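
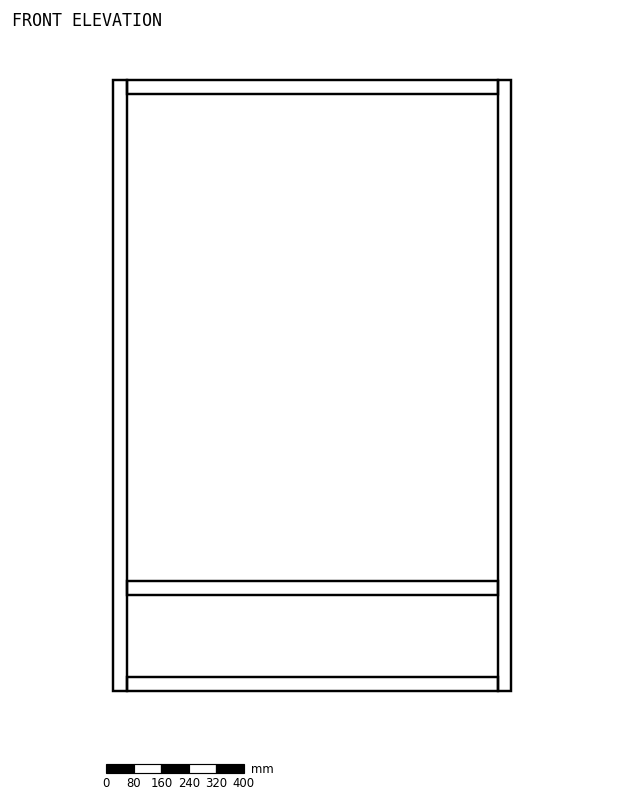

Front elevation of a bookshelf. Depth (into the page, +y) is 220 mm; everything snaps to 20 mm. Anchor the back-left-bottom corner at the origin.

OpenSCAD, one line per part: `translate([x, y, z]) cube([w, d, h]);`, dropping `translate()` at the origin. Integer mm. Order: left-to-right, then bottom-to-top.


cube([40, 220, 1780]);
translate([40, 0, 0]) cube([1080, 220, 40]);
translate([40, 0, 280]) cube([1080, 220, 40]);
translate([40, 0, 1740]) cube([1080, 220, 40]);
translate([1120, 0, 0]) cube([40, 220, 1780]);


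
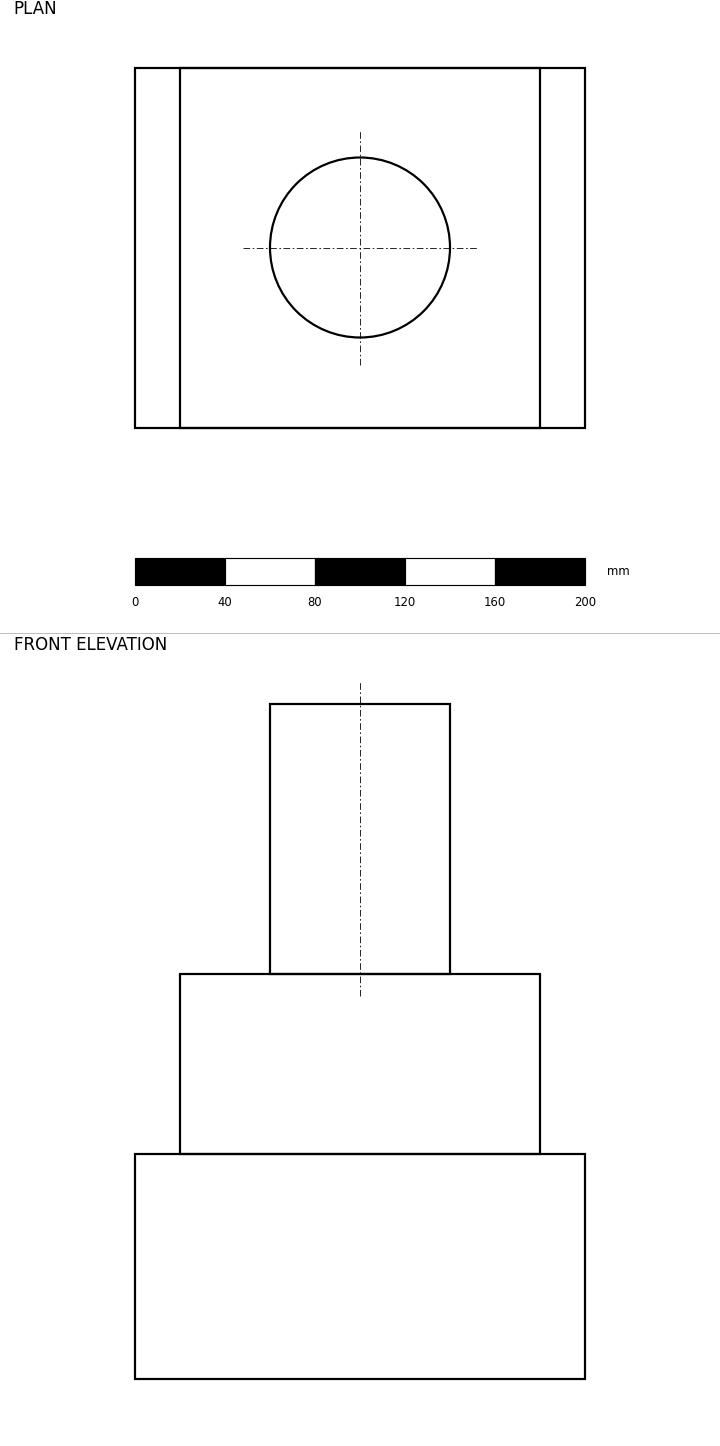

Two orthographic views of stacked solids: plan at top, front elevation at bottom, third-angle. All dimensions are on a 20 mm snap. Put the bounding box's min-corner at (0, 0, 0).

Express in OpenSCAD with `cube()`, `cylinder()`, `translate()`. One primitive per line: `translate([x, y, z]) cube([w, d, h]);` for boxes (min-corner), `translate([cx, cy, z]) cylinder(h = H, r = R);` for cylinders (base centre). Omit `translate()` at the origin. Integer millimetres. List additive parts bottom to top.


cube([200, 160, 100]);
translate([20, 0, 100]) cube([160, 160, 80]);
translate([100, 80, 180]) cylinder(h = 120, r = 40);


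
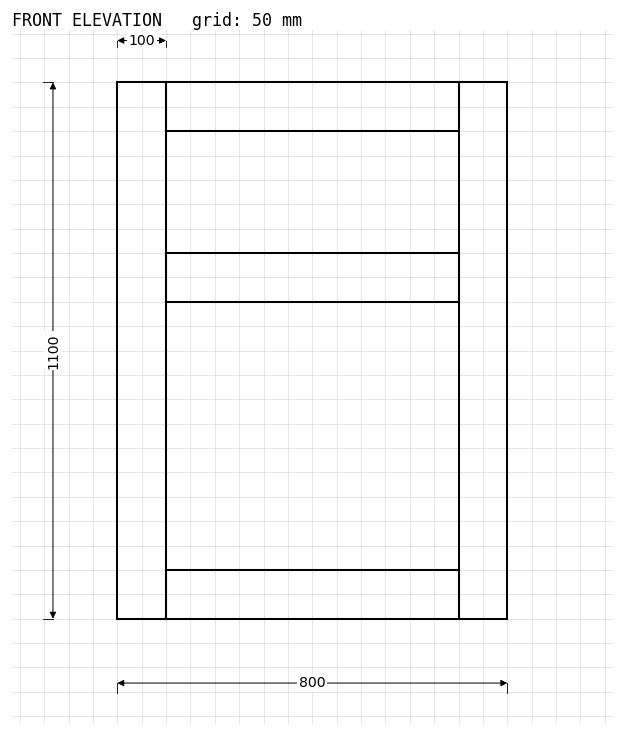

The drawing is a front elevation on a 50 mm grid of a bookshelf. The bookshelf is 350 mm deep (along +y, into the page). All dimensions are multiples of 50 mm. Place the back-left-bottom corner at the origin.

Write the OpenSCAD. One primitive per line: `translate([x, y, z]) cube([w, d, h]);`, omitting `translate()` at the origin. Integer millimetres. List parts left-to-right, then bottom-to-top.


cube([100, 350, 1100]);
translate([100, 0, 0]) cube([600, 350, 100]);
translate([100, 0, 650]) cube([600, 350, 100]);
translate([100, 0, 1000]) cube([600, 350, 100]);
translate([700, 0, 0]) cube([100, 350, 1100]);


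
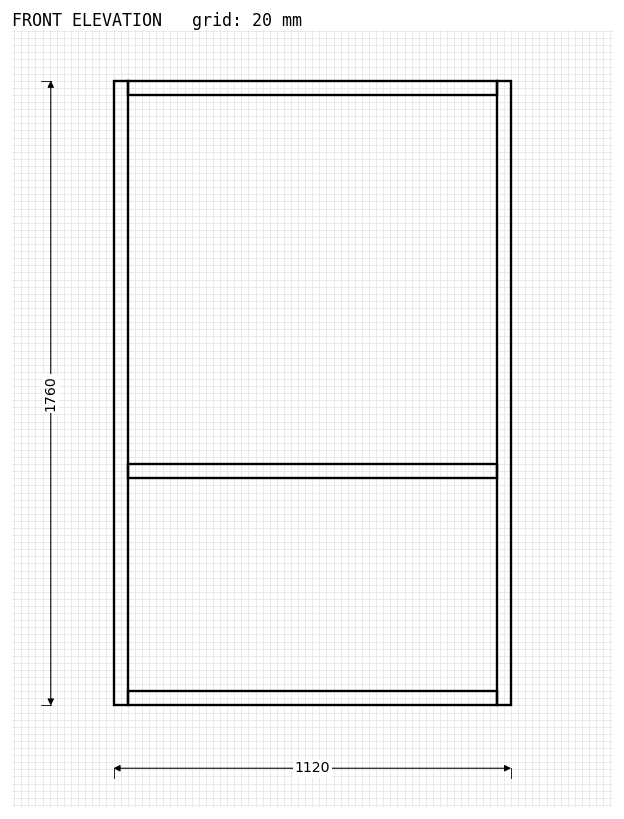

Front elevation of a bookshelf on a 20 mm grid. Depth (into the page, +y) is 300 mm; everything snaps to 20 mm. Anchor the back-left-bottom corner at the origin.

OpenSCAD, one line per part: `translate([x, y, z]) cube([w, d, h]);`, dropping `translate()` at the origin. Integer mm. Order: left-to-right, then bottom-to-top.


cube([40, 300, 1760]);
translate([40, 0, 0]) cube([1040, 300, 40]);
translate([40, 0, 640]) cube([1040, 300, 40]);
translate([40, 0, 1720]) cube([1040, 300, 40]);
translate([1080, 0, 0]) cube([40, 300, 1760]);


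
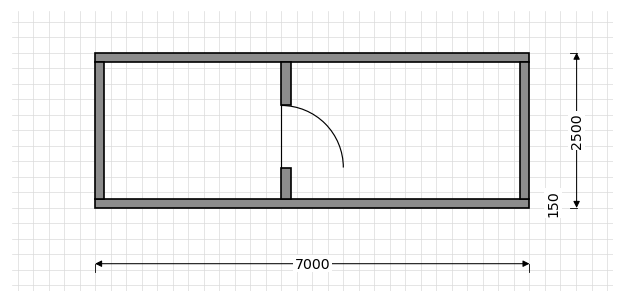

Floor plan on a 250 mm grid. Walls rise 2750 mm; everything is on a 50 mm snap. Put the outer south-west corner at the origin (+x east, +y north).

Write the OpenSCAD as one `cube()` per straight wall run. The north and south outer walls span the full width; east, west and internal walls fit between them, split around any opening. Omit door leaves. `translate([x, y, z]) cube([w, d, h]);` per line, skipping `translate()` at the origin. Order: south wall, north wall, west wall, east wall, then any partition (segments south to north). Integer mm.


cube([7000, 150, 2750]);
translate([0, 2350, 0]) cube([7000, 150, 2750]);
translate([0, 150, 0]) cube([150, 2200, 2750]);
translate([6850, 150, 0]) cube([150, 2200, 2750]);
translate([3000, 150, 0]) cube([150, 500, 2750]);
translate([3000, 1650, 0]) cube([150, 700, 2750]);


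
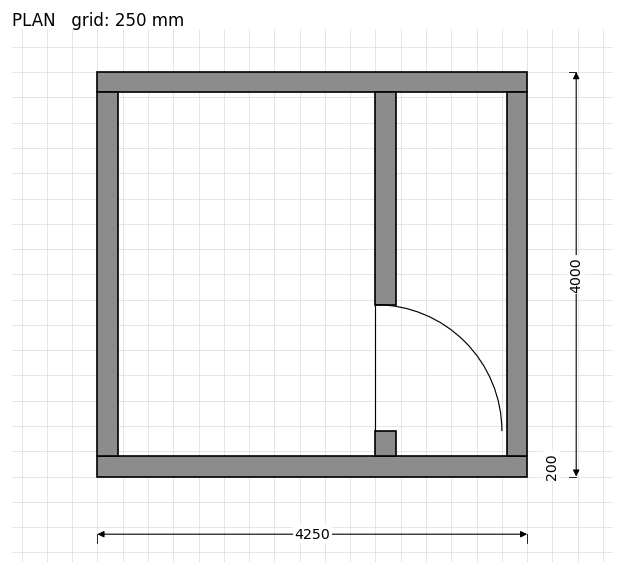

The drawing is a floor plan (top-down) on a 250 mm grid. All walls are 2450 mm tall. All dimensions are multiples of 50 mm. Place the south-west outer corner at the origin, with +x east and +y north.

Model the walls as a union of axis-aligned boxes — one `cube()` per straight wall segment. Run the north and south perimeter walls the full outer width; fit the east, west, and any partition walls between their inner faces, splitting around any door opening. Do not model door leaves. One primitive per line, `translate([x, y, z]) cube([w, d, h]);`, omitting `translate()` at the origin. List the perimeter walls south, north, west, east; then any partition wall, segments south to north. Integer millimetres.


cube([4250, 200, 2450]);
translate([0, 3800, 0]) cube([4250, 200, 2450]);
translate([0, 200, 0]) cube([200, 3600, 2450]);
translate([4050, 200, 0]) cube([200, 3600, 2450]);
translate([2750, 200, 0]) cube([200, 250, 2450]);
translate([2750, 1700, 0]) cube([200, 2100, 2450]);


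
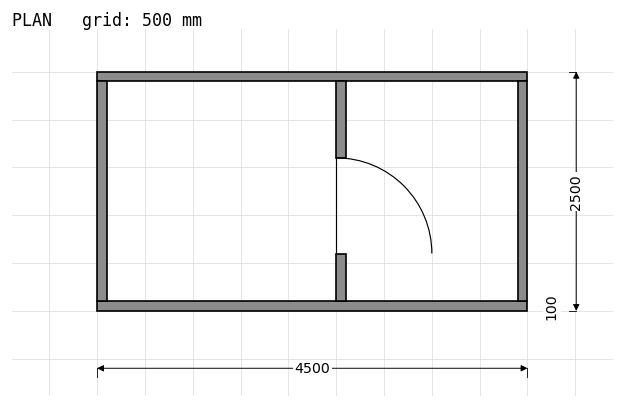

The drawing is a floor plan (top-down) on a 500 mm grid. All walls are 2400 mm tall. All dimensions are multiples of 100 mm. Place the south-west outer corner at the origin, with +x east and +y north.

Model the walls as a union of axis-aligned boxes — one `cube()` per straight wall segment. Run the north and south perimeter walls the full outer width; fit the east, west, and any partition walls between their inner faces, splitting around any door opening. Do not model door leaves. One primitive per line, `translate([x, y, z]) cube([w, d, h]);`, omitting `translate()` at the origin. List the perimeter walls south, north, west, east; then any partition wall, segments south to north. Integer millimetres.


cube([4500, 100, 2400]);
translate([0, 2400, 0]) cube([4500, 100, 2400]);
translate([0, 100, 0]) cube([100, 2300, 2400]);
translate([4400, 100, 0]) cube([100, 2300, 2400]);
translate([2500, 100, 0]) cube([100, 500, 2400]);
translate([2500, 1600, 0]) cube([100, 800, 2400]);


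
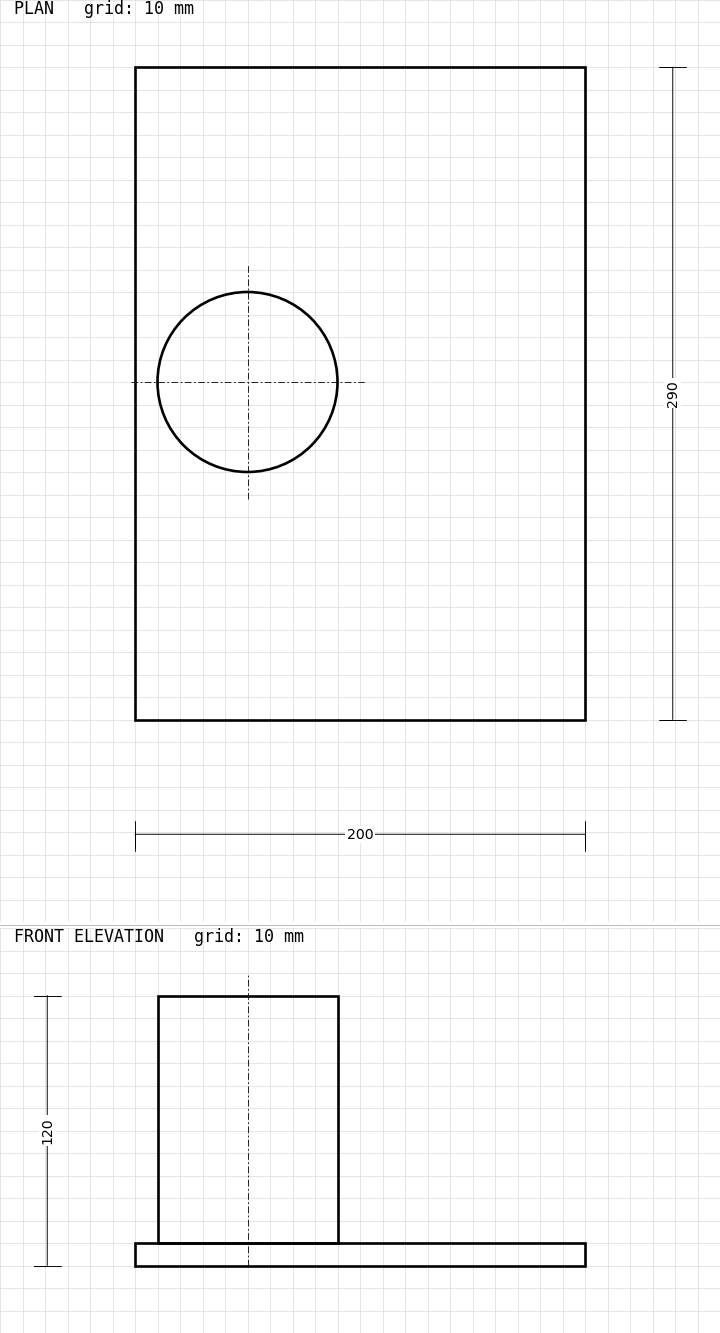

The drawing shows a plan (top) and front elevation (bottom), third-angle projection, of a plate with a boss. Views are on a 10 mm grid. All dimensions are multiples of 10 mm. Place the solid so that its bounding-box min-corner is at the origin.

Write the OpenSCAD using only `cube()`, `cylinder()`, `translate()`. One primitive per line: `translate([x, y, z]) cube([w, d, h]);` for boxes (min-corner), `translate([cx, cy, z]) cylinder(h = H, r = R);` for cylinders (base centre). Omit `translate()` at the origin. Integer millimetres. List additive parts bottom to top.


cube([200, 290, 10]);
translate([50, 150, 10]) cylinder(h = 110, r = 40);


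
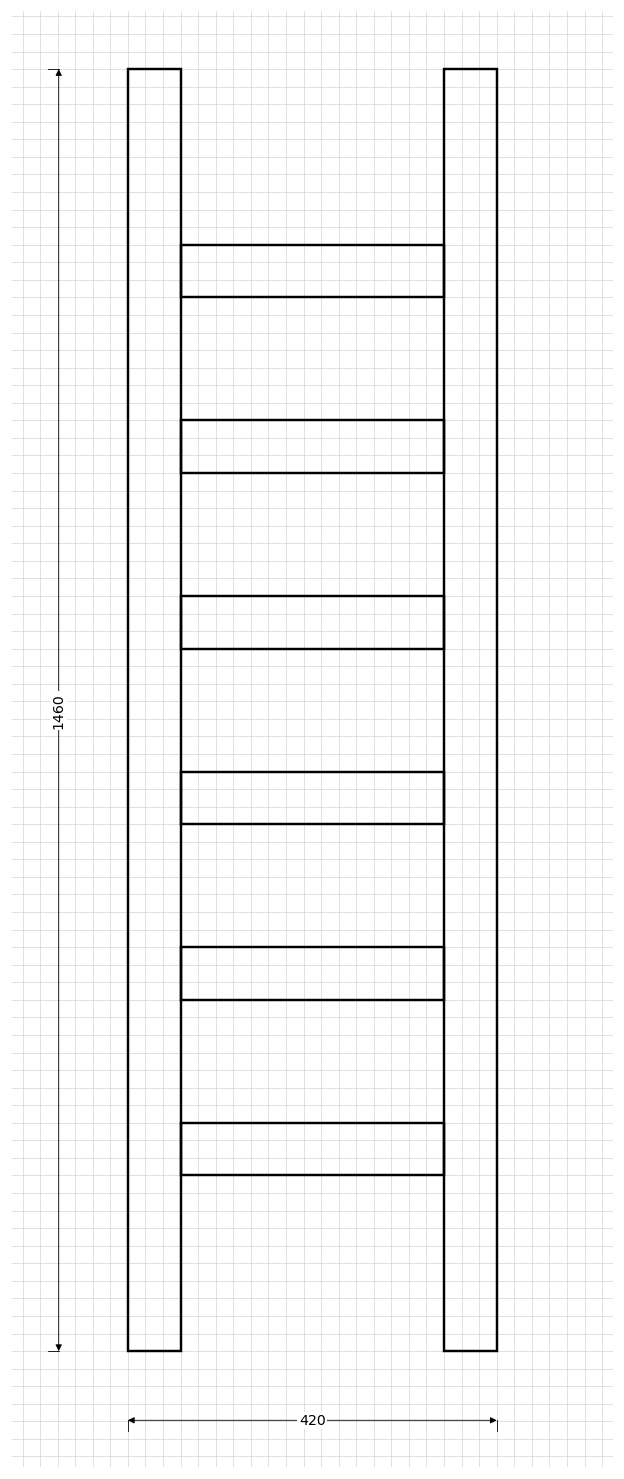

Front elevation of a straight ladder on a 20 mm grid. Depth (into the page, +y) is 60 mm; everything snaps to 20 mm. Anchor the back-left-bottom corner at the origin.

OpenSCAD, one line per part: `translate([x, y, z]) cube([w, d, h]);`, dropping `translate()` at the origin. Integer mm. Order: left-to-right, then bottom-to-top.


cube([60, 60, 1460]);
translate([60, 0, 200]) cube([300, 60, 60]);
translate([60, 0, 400]) cube([300, 60, 60]);
translate([60, 0, 600]) cube([300, 60, 60]);
translate([60, 0, 800]) cube([300, 60, 60]);
translate([60, 0, 1000]) cube([300, 60, 60]);
translate([60, 0, 1200]) cube([300, 60, 60]);
translate([360, 0, 0]) cube([60, 60, 1460]);


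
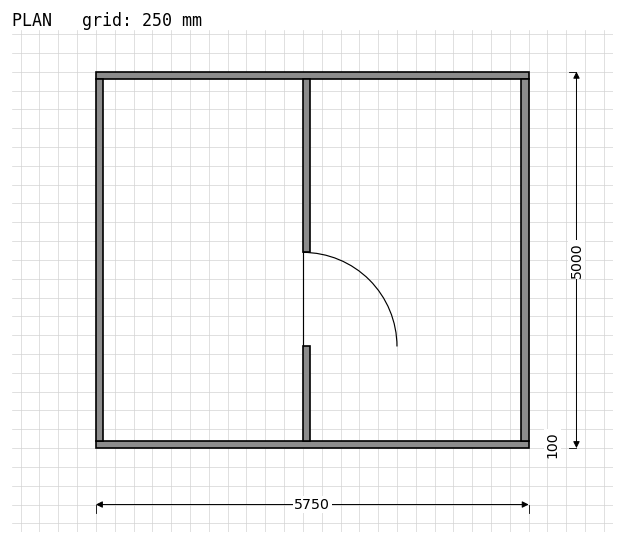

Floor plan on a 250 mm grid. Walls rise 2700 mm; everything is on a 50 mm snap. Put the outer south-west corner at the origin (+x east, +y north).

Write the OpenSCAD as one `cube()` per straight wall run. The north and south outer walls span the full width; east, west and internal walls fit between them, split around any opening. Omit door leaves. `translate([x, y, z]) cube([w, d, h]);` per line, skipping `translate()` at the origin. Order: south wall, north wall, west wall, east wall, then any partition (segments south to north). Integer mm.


cube([5750, 100, 2700]);
translate([0, 4900, 0]) cube([5750, 100, 2700]);
translate([0, 100, 0]) cube([100, 4800, 2700]);
translate([5650, 100, 0]) cube([100, 4800, 2700]);
translate([2750, 100, 0]) cube([100, 1250, 2700]);
translate([2750, 2600, 0]) cube([100, 2300, 2700]);


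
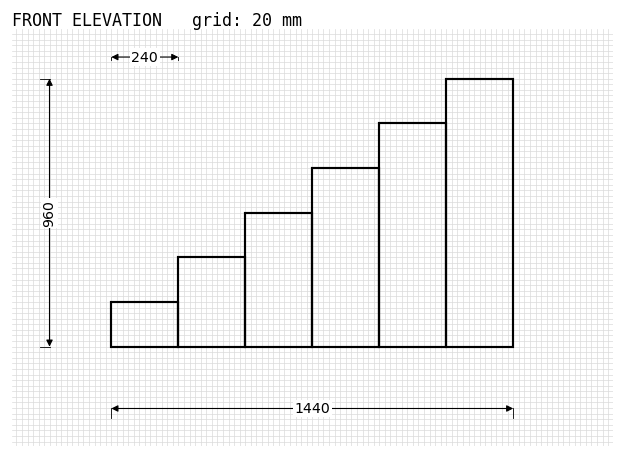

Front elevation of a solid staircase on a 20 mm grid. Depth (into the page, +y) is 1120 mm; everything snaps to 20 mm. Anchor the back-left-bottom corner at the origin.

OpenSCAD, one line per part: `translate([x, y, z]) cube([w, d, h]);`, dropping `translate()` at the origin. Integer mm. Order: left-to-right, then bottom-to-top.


cube([240, 1120, 160]);
translate([240, 0, 0]) cube([240, 1120, 320]);
translate([480, 0, 0]) cube([240, 1120, 480]);
translate([720, 0, 0]) cube([240, 1120, 640]);
translate([960, 0, 0]) cube([240, 1120, 800]);
translate([1200, 0, 0]) cube([240, 1120, 960]);


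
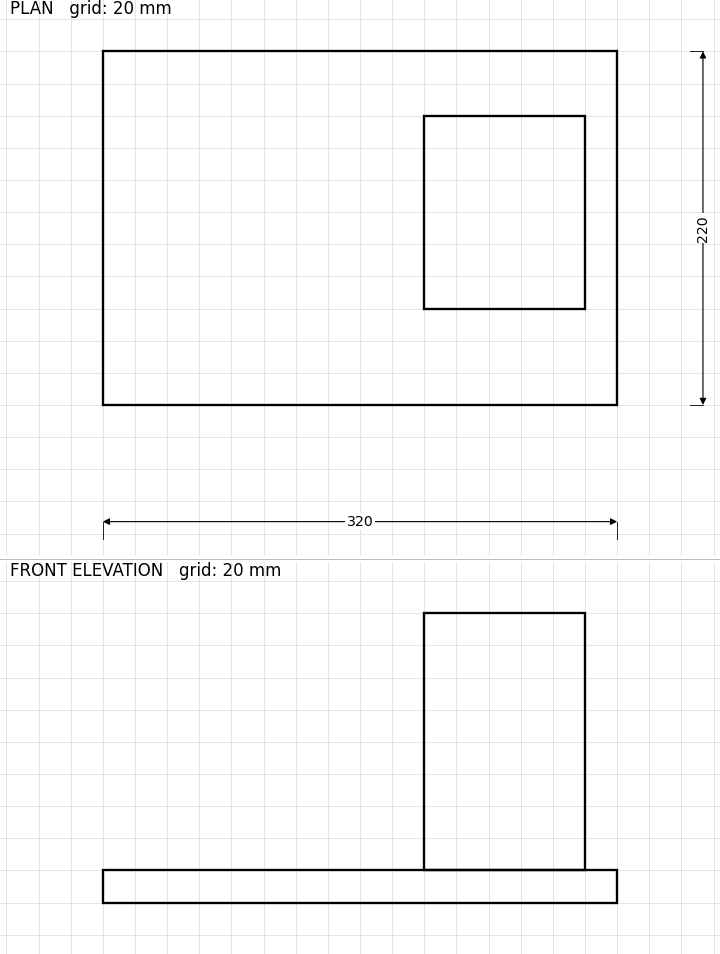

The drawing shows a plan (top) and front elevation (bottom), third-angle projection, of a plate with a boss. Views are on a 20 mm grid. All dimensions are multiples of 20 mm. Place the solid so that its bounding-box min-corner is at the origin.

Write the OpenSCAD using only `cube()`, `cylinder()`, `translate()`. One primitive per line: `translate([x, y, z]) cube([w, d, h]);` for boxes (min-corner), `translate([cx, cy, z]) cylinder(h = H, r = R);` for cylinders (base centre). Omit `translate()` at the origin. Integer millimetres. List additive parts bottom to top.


cube([320, 220, 20]);
translate([200, 60, 20]) cube([100, 120, 160]);


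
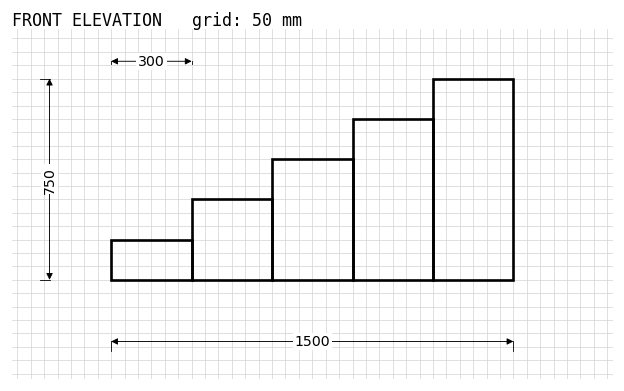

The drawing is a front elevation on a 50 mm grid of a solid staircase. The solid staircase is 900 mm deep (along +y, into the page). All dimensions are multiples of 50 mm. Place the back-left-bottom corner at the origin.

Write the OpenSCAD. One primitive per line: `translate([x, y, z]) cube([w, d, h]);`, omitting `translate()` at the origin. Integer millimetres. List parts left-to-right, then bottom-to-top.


cube([300, 900, 150]);
translate([300, 0, 0]) cube([300, 900, 300]);
translate([600, 0, 0]) cube([300, 900, 450]);
translate([900, 0, 0]) cube([300, 900, 600]);
translate([1200, 0, 0]) cube([300, 900, 750]);


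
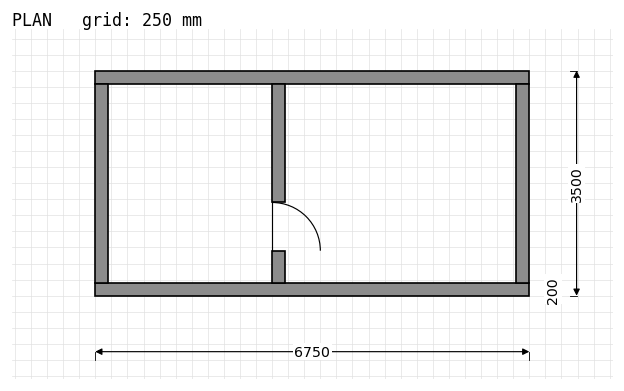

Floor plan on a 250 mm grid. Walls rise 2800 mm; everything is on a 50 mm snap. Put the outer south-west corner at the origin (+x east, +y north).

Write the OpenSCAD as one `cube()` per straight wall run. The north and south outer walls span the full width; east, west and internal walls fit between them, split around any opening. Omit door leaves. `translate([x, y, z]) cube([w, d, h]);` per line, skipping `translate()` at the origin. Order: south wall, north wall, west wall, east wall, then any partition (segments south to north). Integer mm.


cube([6750, 200, 2800]);
translate([0, 3300, 0]) cube([6750, 200, 2800]);
translate([0, 200, 0]) cube([200, 3100, 2800]);
translate([6550, 200, 0]) cube([200, 3100, 2800]);
translate([2750, 200, 0]) cube([200, 500, 2800]);
translate([2750, 1450, 0]) cube([200, 1850, 2800]);


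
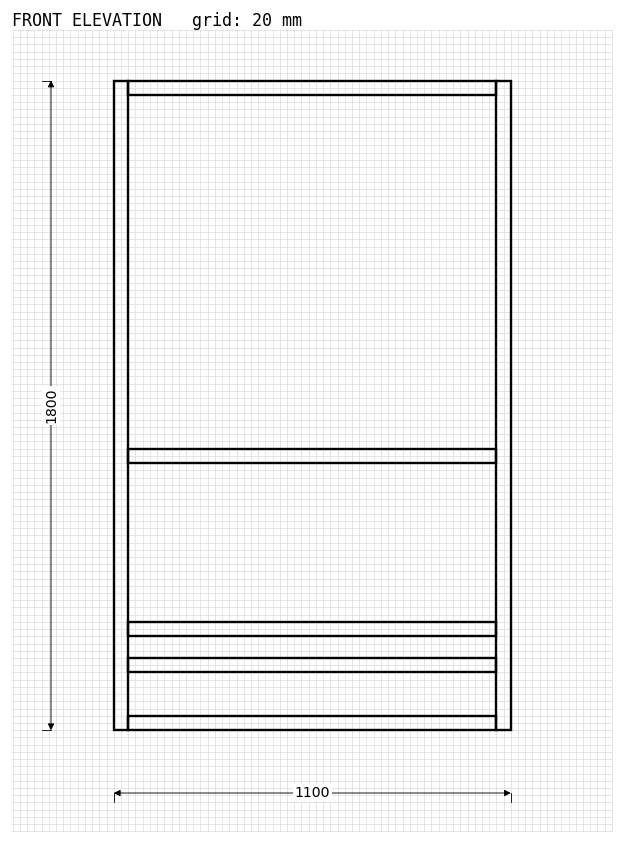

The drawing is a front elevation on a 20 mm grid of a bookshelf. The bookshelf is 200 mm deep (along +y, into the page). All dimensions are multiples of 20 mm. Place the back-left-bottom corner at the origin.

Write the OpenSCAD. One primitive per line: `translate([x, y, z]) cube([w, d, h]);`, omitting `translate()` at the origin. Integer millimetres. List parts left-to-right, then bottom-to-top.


cube([40, 200, 1800]);
translate([40, 0, 0]) cube([1020, 200, 40]);
translate([40, 0, 160]) cube([1020, 200, 40]);
translate([40, 0, 260]) cube([1020, 200, 40]);
translate([40, 0, 740]) cube([1020, 200, 40]);
translate([40, 0, 1760]) cube([1020, 200, 40]);
translate([1060, 0, 0]) cube([40, 200, 1800]);


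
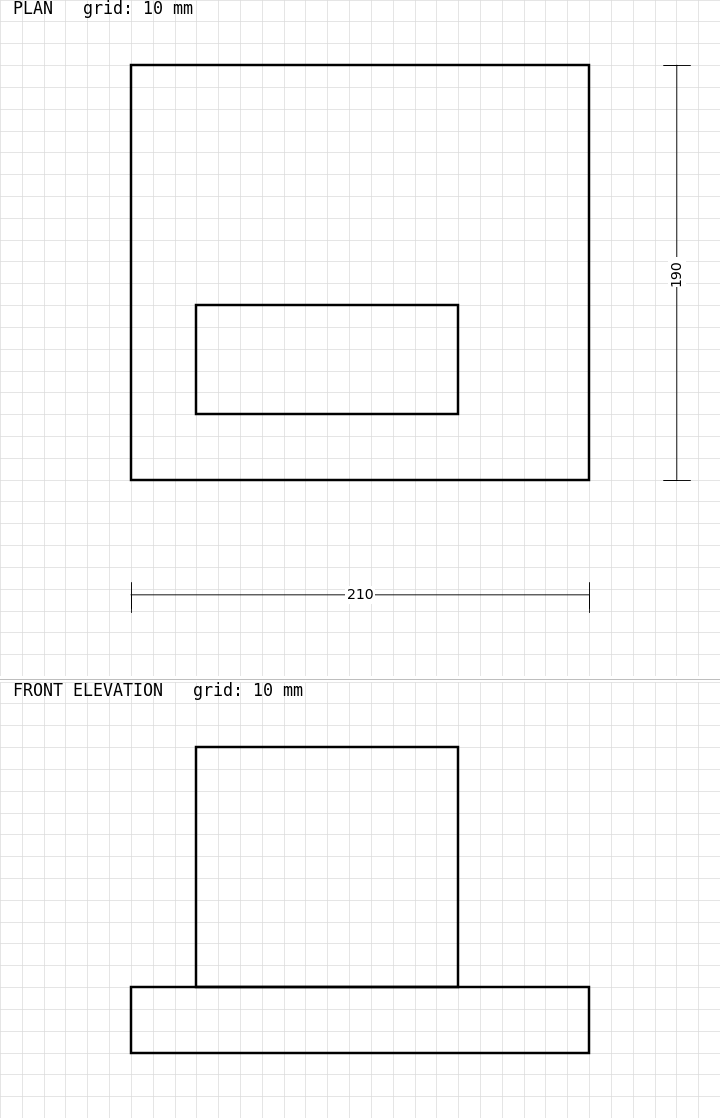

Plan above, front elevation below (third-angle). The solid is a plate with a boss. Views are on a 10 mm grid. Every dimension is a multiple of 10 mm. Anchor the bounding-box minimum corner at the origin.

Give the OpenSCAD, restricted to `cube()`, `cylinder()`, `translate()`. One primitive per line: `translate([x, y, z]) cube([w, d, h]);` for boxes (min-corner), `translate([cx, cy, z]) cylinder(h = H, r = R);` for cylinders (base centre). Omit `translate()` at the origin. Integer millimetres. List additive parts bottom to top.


cube([210, 190, 30]);
translate([30, 30, 30]) cube([120, 50, 110]);


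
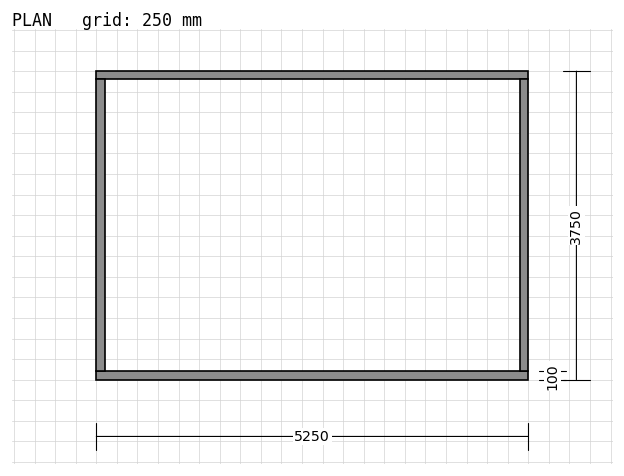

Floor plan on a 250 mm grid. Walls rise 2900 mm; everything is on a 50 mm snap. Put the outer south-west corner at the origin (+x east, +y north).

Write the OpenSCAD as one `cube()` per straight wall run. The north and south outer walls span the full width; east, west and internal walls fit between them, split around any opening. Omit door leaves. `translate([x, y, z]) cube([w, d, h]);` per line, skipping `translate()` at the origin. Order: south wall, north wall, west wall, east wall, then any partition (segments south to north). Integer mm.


cube([5250, 100, 2900]);
translate([0, 3650, 0]) cube([5250, 100, 2900]);
translate([0, 100, 0]) cube([100, 3550, 2900]);
translate([5150, 100, 0]) cube([100, 3550, 2900]);


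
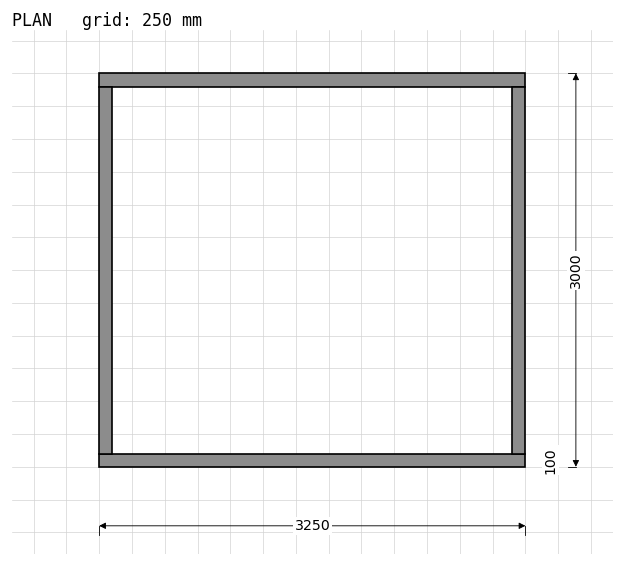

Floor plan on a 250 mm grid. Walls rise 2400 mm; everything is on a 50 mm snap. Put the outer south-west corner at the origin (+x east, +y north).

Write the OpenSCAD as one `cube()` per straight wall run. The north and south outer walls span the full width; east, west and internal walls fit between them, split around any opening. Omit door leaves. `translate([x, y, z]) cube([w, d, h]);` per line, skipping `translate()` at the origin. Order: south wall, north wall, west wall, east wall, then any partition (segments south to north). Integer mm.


cube([3250, 100, 2400]);
translate([0, 2900, 0]) cube([3250, 100, 2400]);
translate([0, 100, 0]) cube([100, 2800, 2400]);
translate([3150, 100, 0]) cube([100, 2800, 2400]);


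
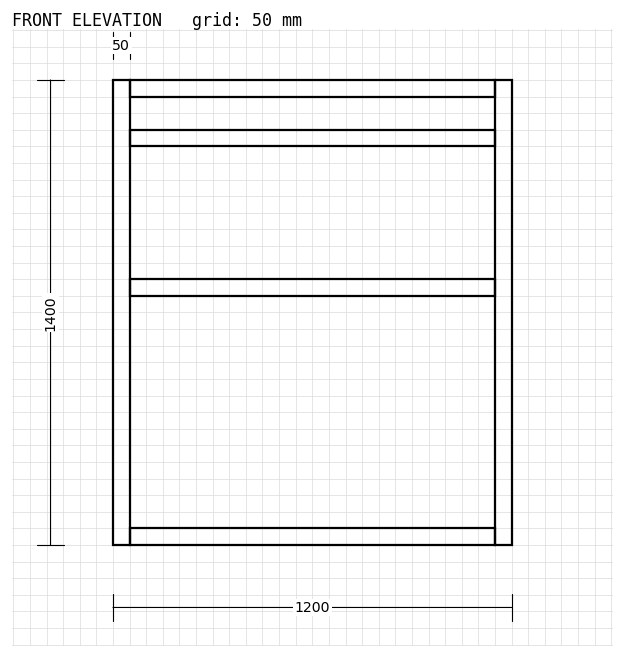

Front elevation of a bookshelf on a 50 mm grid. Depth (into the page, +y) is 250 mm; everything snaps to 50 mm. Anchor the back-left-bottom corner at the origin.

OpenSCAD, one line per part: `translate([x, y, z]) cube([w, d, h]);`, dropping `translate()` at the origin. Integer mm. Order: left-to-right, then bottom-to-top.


cube([50, 250, 1400]);
translate([50, 0, 0]) cube([1100, 250, 50]);
translate([50, 0, 750]) cube([1100, 250, 50]);
translate([50, 0, 1200]) cube([1100, 250, 50]);
translate([50, 0, 1350]) cube([1100, 250, 50]);
translate([1150, 0, 0]) cube([50, 250, 1400]);


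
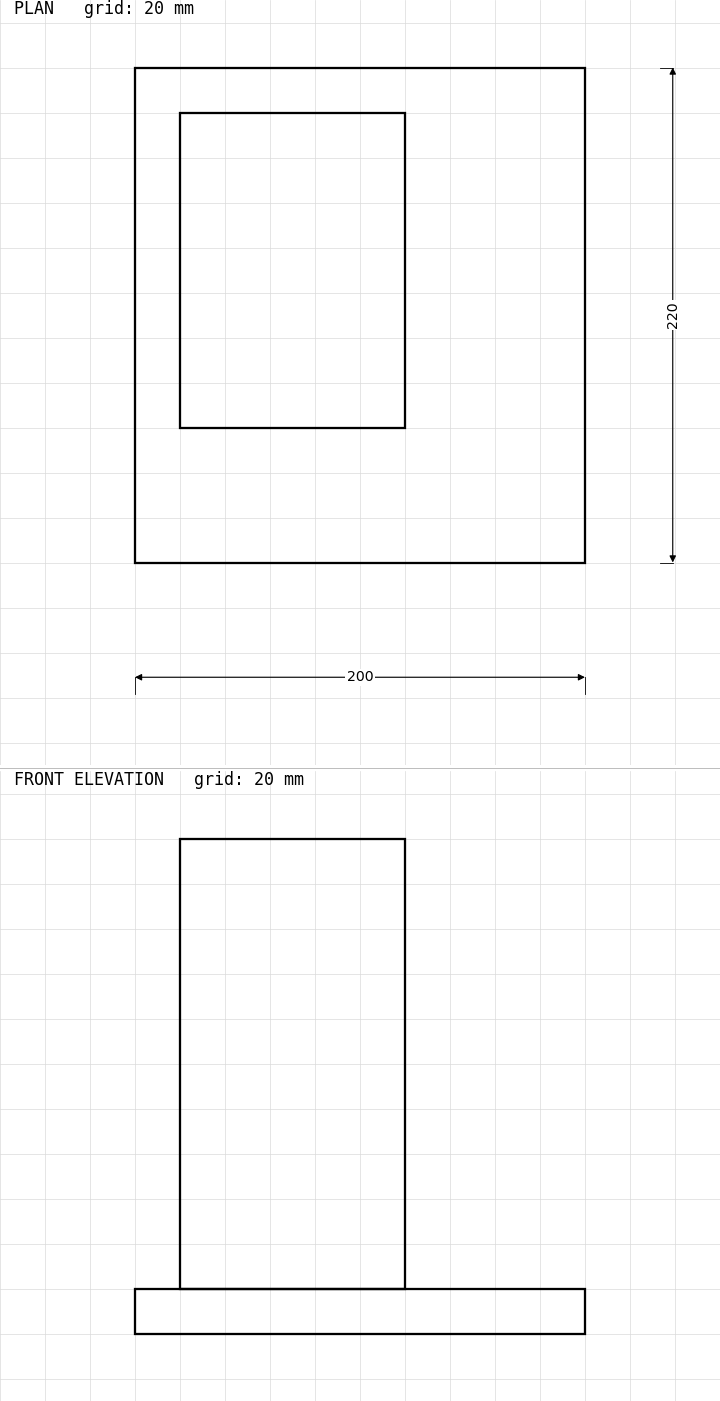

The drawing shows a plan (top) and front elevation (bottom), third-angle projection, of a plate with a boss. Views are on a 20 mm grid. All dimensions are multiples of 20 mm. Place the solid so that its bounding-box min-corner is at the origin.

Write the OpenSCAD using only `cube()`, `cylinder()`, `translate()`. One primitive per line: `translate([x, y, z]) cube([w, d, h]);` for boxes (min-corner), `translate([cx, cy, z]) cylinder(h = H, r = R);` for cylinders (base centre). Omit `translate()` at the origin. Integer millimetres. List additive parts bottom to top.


cube([200, 220, 20]);
translate([20, 60, 20]) cube([100, 140, 200]);


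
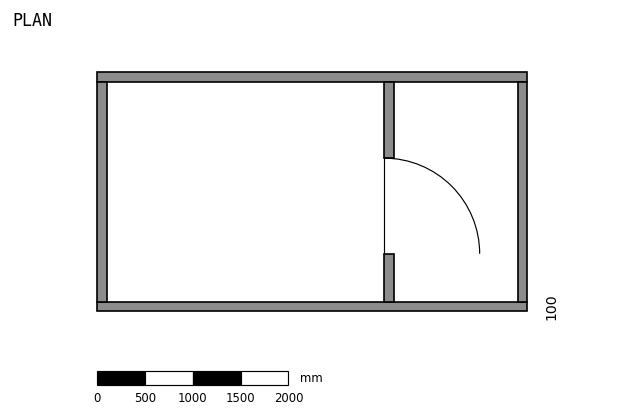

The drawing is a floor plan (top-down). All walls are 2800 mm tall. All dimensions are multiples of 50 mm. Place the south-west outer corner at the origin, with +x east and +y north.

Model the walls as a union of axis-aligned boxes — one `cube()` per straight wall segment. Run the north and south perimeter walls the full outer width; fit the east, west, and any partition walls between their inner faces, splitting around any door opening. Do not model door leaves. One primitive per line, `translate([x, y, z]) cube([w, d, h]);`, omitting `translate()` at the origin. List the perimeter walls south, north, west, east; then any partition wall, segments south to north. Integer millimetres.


cube([4500, 100, 2800]);
translate([0, 2400, 0]) cube([4500, 100, 2800]);
translate([0, 100, 0]) cube([100, 2300, 2800]);
translate([4400, 100, 0]) cube([100, 2300, 2800]);
translate([3000, 100, 0]) cube([100, 500, 2800]);
translate([3000, 1600, 0]) cube([100, 800, 2800]);


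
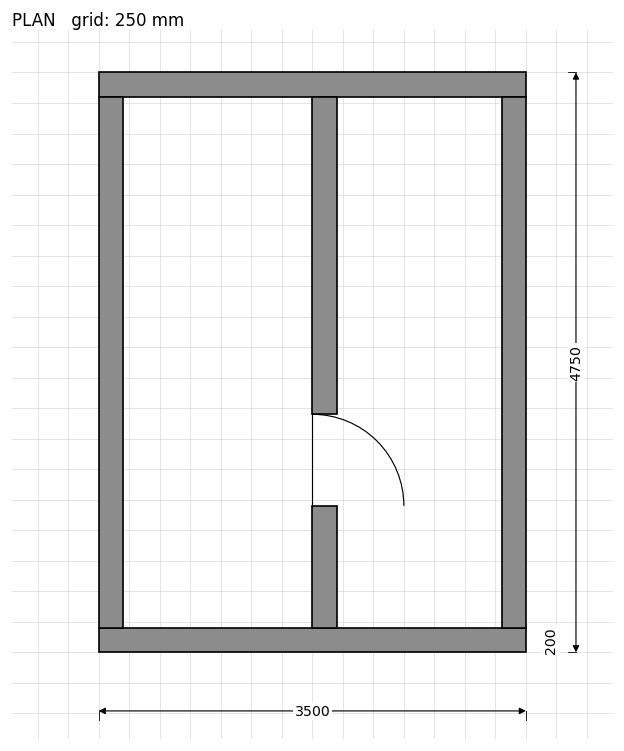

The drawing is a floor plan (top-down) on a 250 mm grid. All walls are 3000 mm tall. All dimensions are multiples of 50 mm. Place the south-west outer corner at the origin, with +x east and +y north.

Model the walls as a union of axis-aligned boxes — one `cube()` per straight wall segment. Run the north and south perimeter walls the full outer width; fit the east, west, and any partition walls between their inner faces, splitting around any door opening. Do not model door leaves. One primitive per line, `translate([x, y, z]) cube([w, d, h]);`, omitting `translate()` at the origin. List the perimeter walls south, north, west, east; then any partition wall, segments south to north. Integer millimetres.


cube([3500, 200, 3000]);
translate([0, 4550, 0]) cube([3500, 200, 3000]);
translate([0, 200, 0]) cube([200, 4350, 3000]);
translate([3300, 200, 0]) cube([200, 4350, 3000]);
translate([1750, 200, 0]) cube([200, 1000, 3000]);
translate([1750, 1950, 0]) cube([200, 2600, 3000]);


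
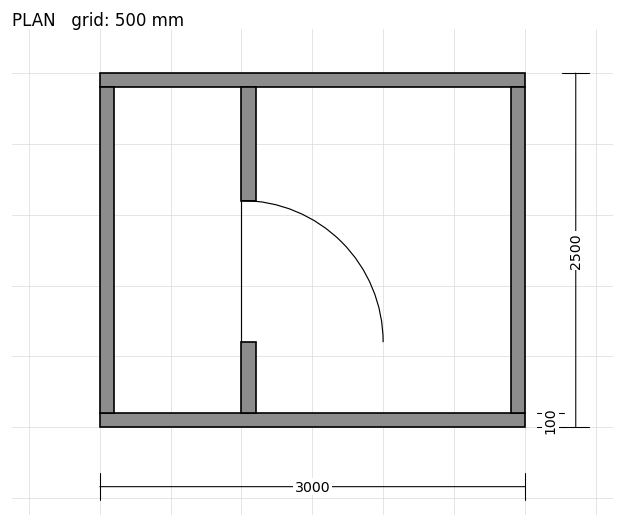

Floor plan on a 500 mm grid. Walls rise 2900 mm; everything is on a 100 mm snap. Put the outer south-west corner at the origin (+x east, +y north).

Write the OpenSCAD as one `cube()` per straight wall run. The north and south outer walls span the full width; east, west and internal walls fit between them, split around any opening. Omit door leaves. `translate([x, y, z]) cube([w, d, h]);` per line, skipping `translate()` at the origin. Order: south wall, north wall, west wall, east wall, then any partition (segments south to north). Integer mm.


cube([3000, 100, 2900]);
translate([0, 2400, 0]) cube([3000, 100, 2900]);
translate([0, 100, 0]) cube([100, 2300, 2900]);
translate([2900, 100, 0]) cube([100, 2300, 2900]);
translate([1000, 100, 0]) cube([100, 500, 2900]);
translate([1000, 1600, 0]) cube([100, 800, 2900]);


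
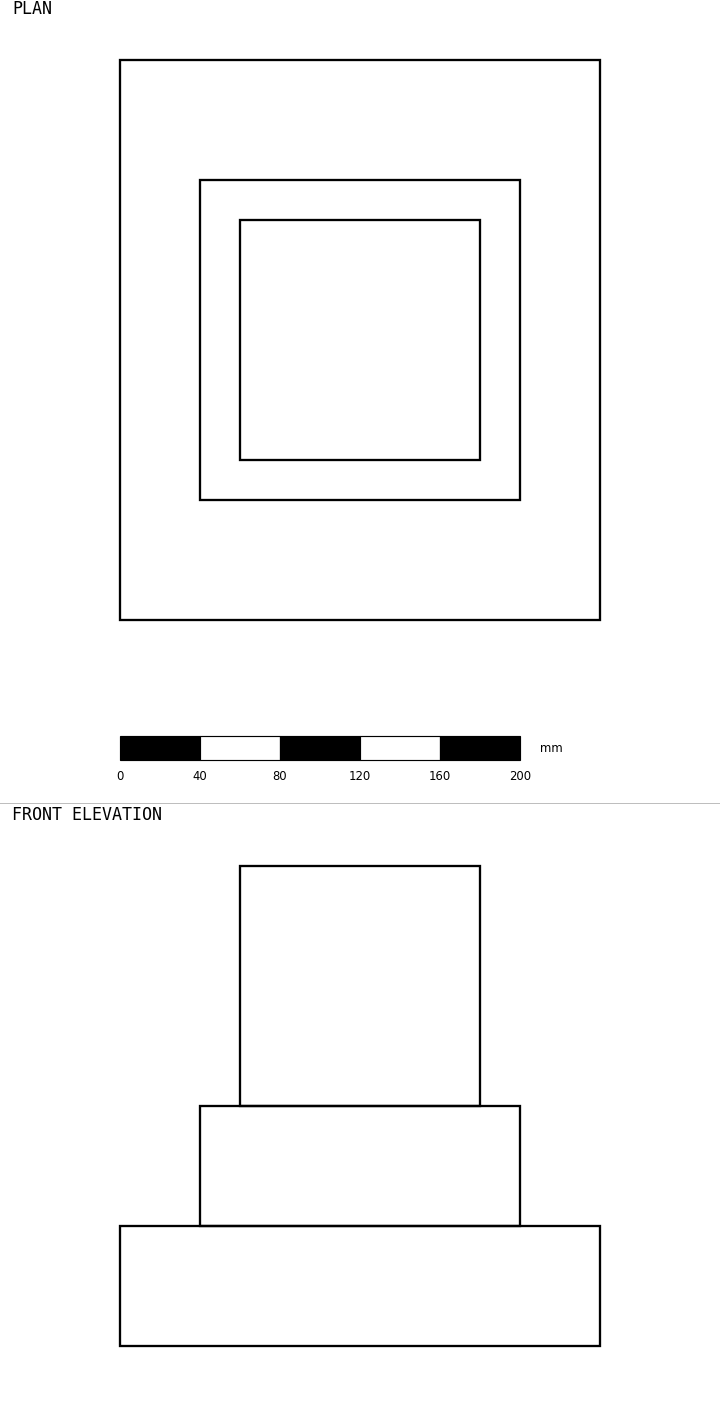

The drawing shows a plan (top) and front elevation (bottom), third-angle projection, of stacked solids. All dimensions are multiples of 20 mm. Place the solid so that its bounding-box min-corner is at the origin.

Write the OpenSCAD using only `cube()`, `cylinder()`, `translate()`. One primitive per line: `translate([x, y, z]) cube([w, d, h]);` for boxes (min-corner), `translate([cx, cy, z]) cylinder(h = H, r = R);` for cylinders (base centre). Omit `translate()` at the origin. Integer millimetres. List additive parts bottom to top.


cube([240, 280, 60]);
translate([40, 60, 60]) cube([160, 160, 60]);
translate([60, 80, 120]) cube([120, 120, 120]);


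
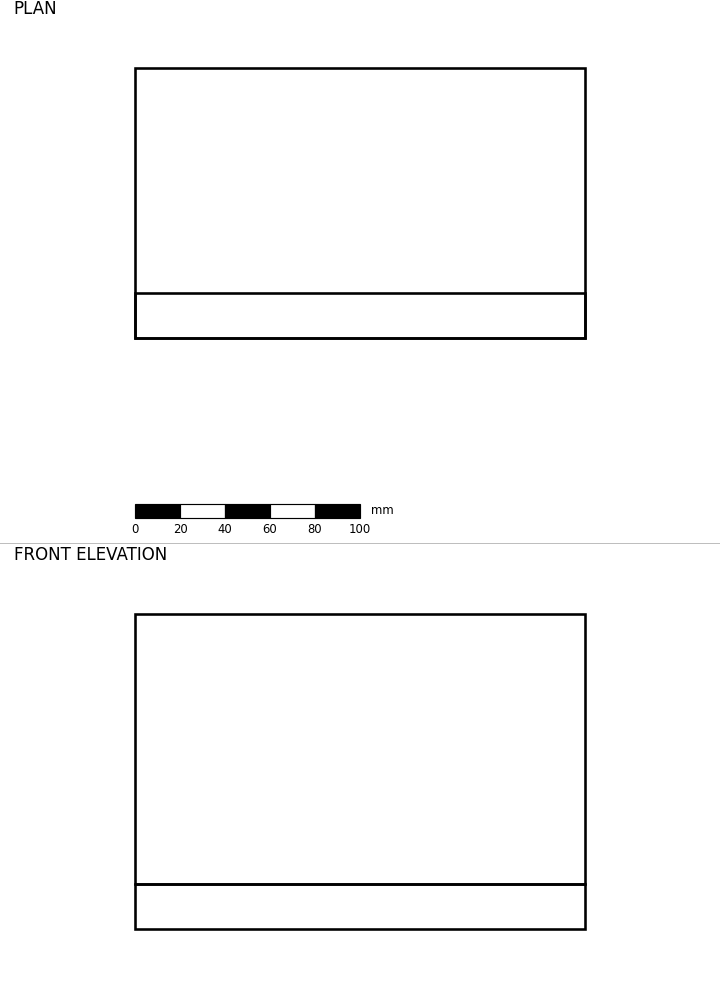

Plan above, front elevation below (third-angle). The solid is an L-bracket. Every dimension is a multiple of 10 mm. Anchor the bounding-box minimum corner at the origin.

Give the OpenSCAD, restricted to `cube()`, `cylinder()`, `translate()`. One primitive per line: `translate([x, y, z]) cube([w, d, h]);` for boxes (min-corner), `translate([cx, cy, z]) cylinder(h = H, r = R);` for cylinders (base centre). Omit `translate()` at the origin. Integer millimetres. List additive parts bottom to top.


cube([200, 120, 20]);
translate([0, 0, 20]) cube([200, 20, 120]);


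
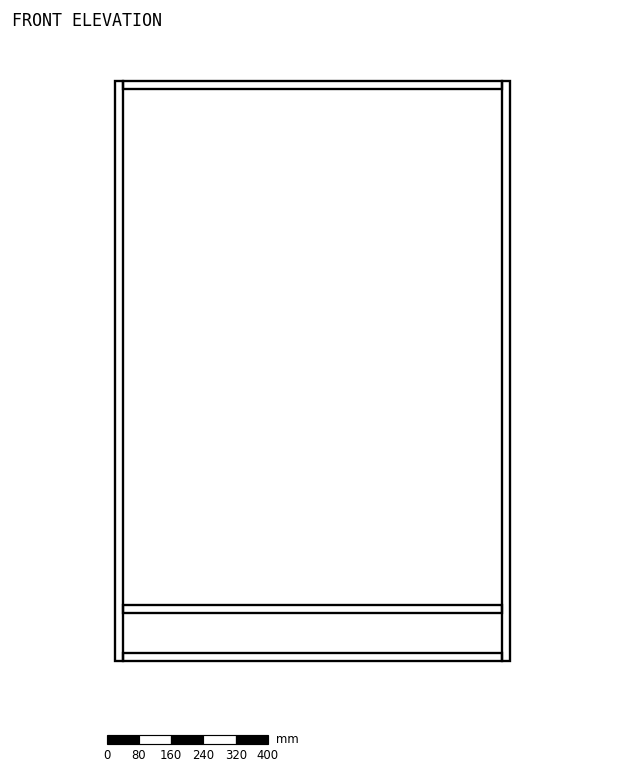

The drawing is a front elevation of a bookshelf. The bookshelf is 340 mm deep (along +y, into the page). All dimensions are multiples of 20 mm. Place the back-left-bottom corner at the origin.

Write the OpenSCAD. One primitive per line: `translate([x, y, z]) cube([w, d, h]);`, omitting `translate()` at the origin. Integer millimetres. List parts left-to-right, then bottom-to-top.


cube([20, 340, 1440]);
translate([20, 0, 0]) cube([940, 340, 20]);
translate([20, 0, 120]) cube([940, 340, 20]);
translate([20, 0, 1420]) cube([940, 340, 20]);
translate([960, 0, 0]) cube([20, 340, 1440]);


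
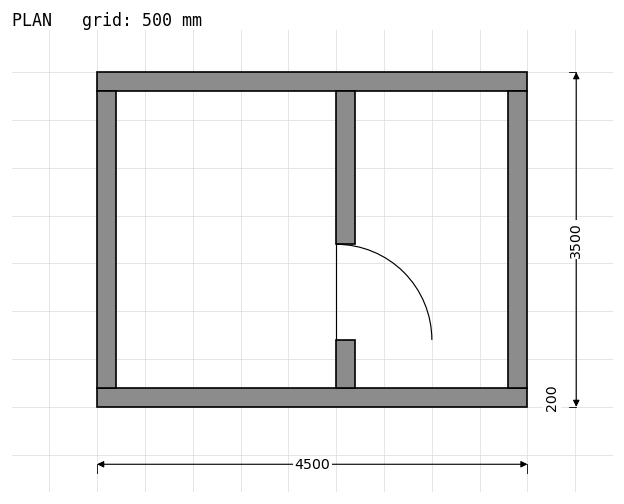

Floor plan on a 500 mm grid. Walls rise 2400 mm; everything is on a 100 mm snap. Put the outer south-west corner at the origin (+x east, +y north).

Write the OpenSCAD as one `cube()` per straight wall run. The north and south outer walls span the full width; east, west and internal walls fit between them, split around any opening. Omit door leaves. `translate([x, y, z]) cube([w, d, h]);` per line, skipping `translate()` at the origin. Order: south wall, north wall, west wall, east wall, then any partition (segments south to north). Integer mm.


cube([4500, 200, 2400]);
translate([0, 3300, 0]) cube([4500, 200, 2400]);
translate([0, 200, 0]) cube([200, 3100, 2400]);
translate([4300, 200, 0]) cube([200, 3100, 2400]);
translate([2500, 200, 0]) cube([200, 500, 2400]);
translate([2500, 1700, 0]) cube([200, 1600, 2400]);


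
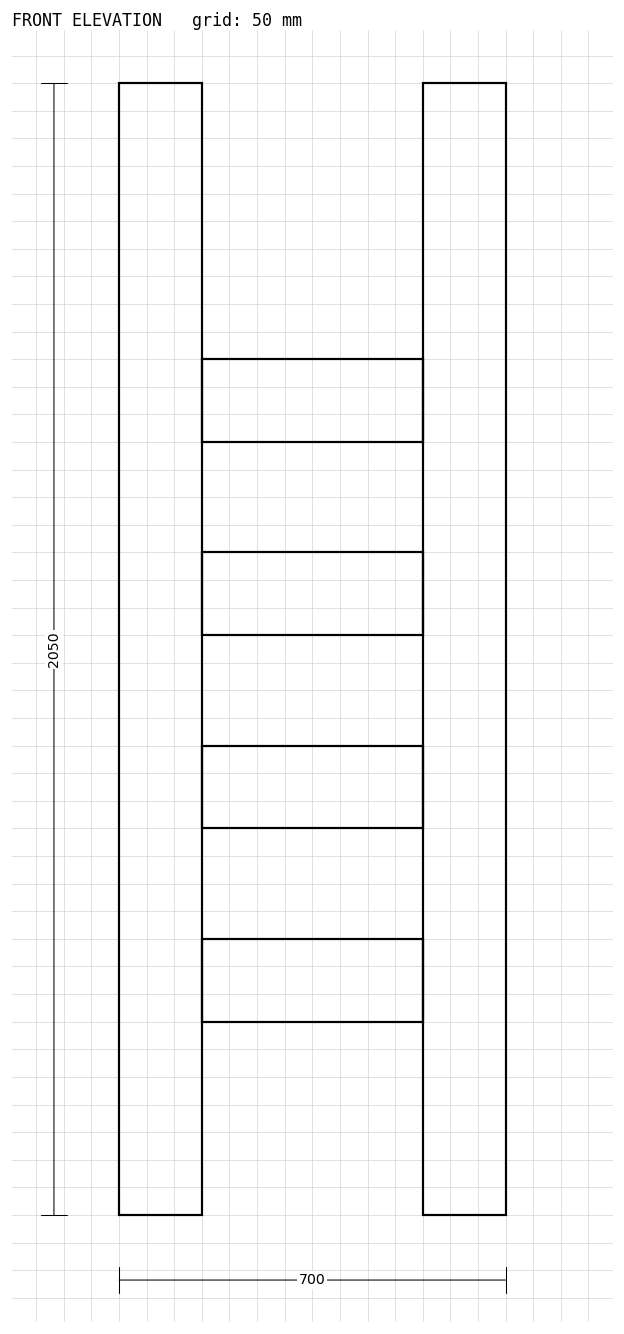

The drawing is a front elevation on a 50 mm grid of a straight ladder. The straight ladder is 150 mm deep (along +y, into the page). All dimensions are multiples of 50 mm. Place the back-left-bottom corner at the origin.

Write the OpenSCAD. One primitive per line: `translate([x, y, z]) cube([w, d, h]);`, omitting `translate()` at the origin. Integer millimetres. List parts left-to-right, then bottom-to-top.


cube([150, 150, 2050]);
translate([150, 0, 350]) cube([400, 150, 150]);
translate([150, 0, 700]) cube([400, 150, 150]);
translate([150, 0, 1050]) cube([400, 150, 150]);
translate([150, 0, 1400]) cube([400, 150, 150]);
translate([550, 0, 0]) cube([150, 150, 2050]);


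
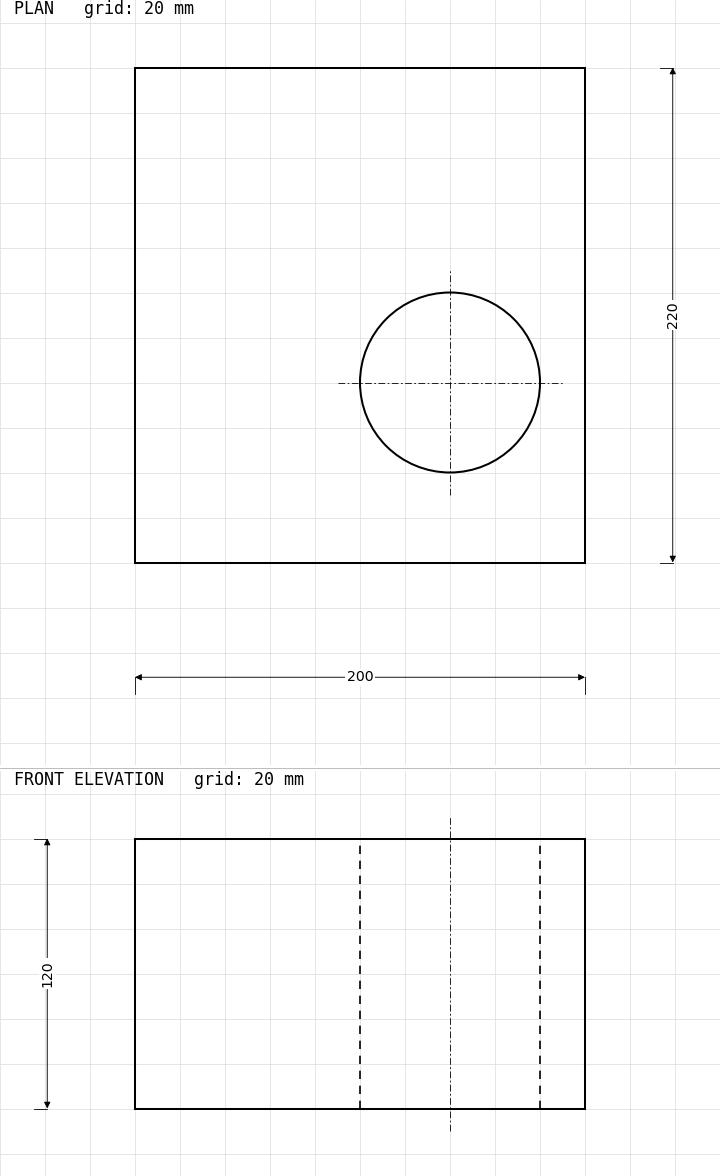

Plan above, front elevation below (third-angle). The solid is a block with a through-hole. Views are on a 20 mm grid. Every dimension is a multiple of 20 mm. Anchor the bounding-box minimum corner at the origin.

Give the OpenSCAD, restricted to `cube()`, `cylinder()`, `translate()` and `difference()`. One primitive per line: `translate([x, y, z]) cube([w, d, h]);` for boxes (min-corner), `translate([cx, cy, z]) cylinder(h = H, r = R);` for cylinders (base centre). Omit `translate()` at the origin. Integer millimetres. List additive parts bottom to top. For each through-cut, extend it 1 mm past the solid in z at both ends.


difference() {
  cube([200, 220, 120]);
  translate([140, 80, -1]) cylinder(h = 122, r = 40);
}


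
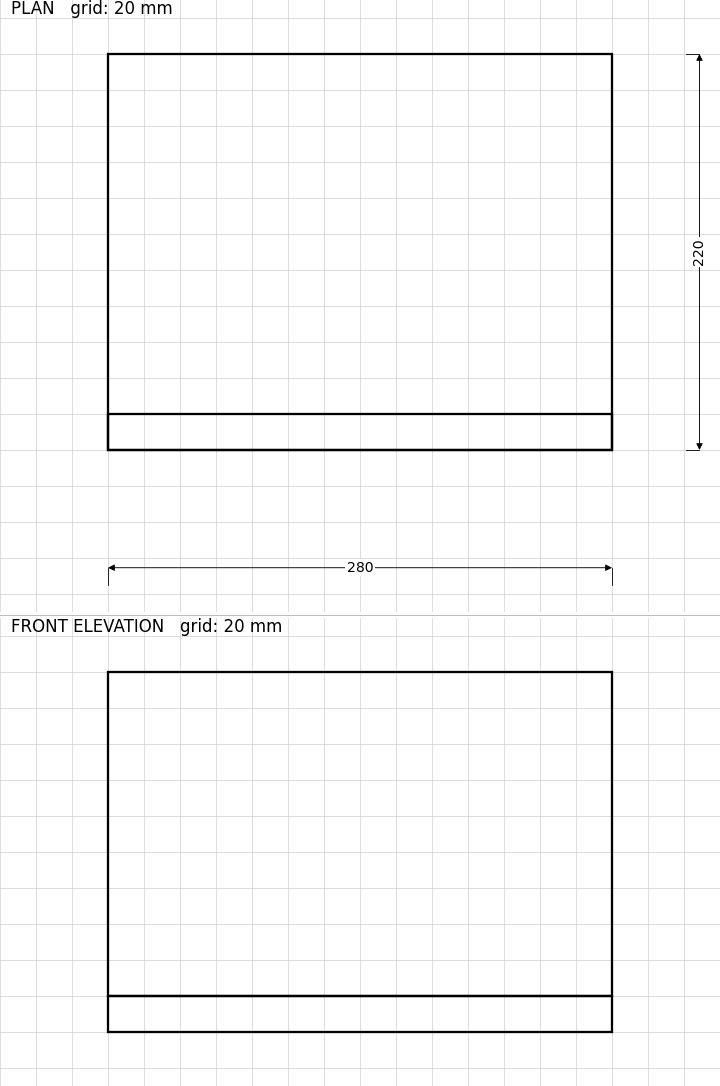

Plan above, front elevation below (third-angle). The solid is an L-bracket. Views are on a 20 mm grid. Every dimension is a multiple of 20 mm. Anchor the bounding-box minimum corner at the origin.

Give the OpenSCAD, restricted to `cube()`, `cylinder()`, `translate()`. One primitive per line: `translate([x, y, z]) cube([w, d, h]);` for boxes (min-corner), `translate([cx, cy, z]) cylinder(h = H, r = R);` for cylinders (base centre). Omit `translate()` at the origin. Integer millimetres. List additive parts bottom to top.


cube([280, 220, 20]);
translate([0, 0, 20]) cube([280, 20, 180]);


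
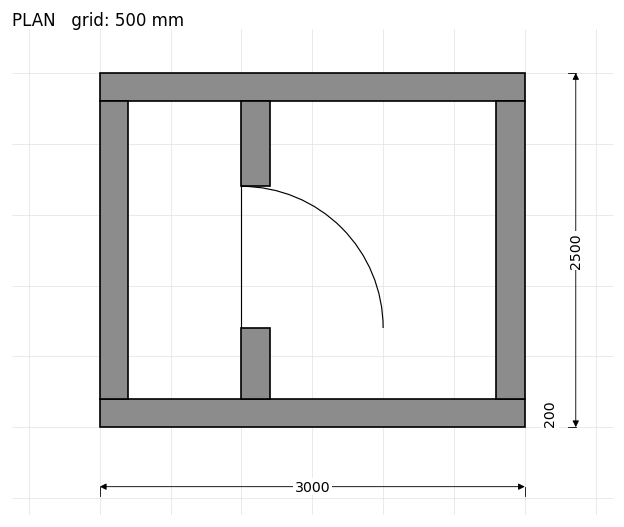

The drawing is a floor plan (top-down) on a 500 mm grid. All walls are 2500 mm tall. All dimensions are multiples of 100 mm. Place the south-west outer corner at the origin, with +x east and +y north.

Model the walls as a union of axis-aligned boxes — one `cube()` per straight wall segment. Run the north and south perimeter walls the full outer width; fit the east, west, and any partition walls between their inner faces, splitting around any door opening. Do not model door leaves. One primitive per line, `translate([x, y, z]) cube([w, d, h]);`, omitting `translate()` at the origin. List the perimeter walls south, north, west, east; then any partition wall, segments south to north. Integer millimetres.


cube([3000, 200, 2500]);
translate([0, 2300, 0]) cube([3000, 200, 2500]);
translate([0, 200, 0]) cube([200, 2100, 2500]);
translate([2800, 200, 0]) cube([200, 2100, 2500]);
translate([1000, 200, 0]) cube([200, 500, 2500]);
translate([1000, 1700, 0]) cube([200, 600, 2500]);


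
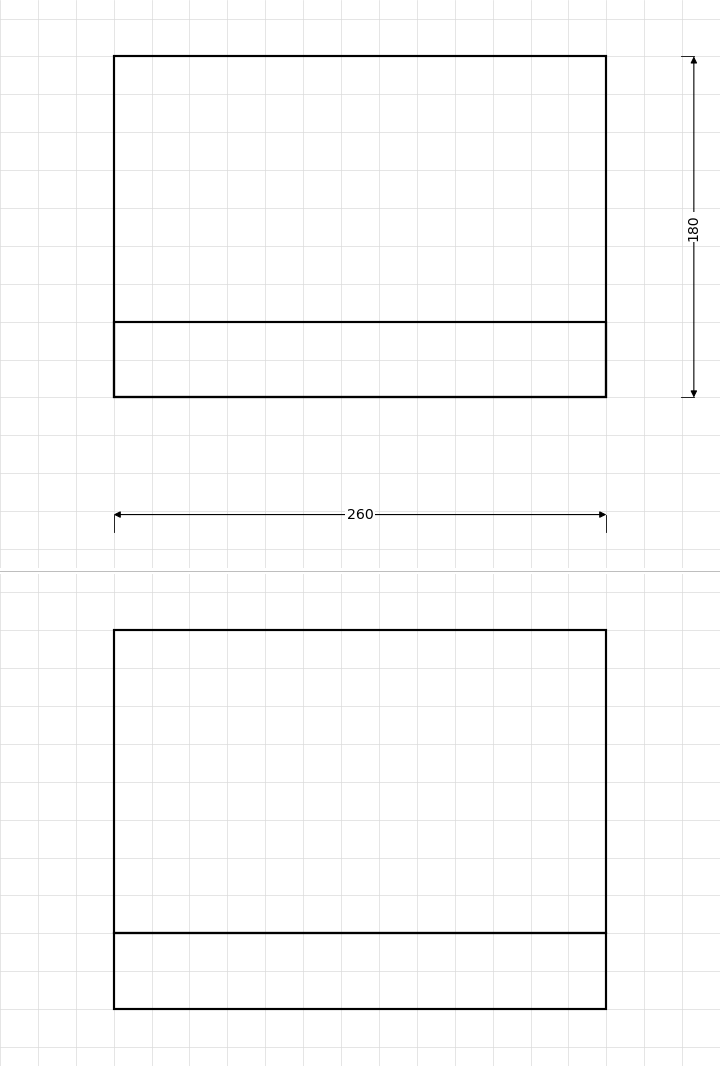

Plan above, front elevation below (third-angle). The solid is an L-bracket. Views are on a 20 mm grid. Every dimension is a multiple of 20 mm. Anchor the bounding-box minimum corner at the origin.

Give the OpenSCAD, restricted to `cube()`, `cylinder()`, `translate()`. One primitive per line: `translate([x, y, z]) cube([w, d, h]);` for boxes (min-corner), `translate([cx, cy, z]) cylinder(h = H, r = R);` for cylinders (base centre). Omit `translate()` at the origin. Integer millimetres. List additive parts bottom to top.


cube([260, 180, 40]);
translate([0, 0, 40]) cube([260, 40, 160]);


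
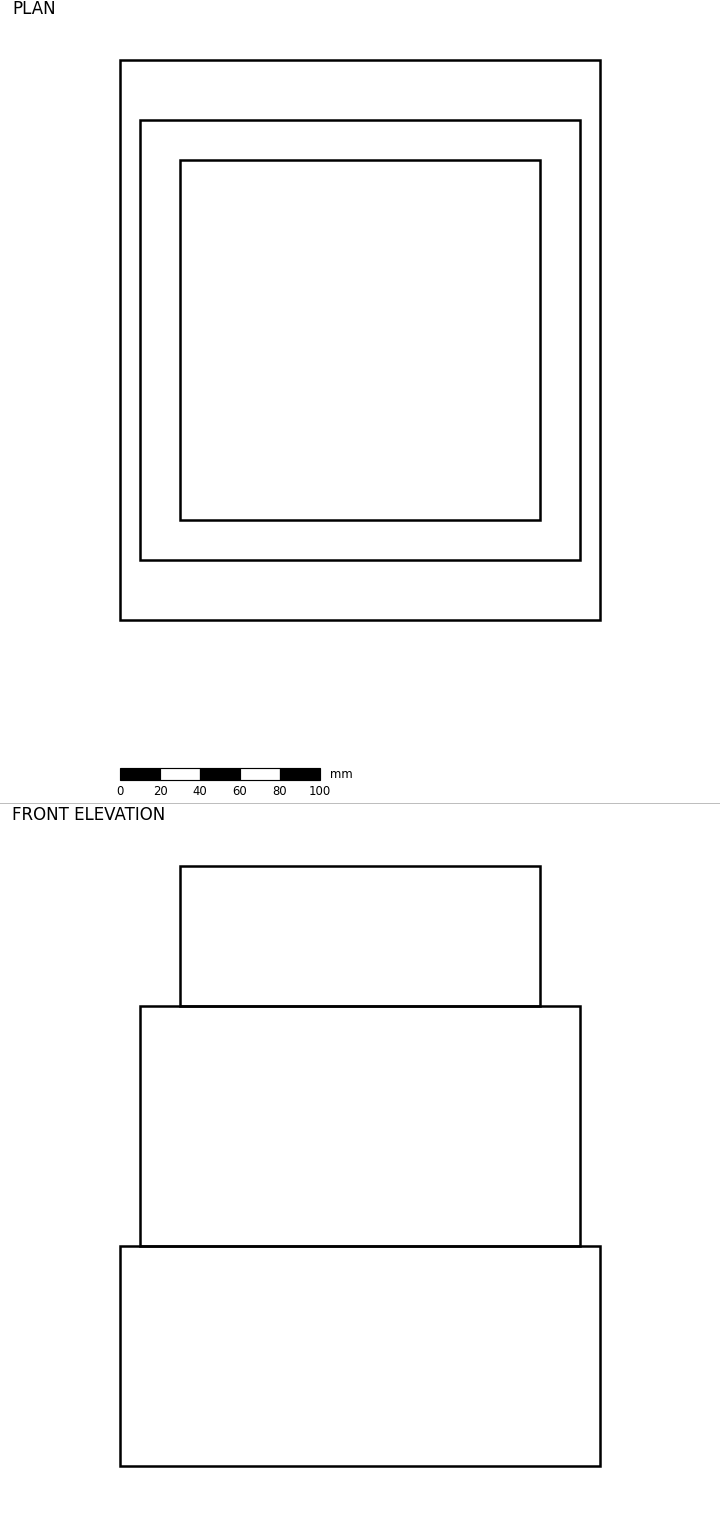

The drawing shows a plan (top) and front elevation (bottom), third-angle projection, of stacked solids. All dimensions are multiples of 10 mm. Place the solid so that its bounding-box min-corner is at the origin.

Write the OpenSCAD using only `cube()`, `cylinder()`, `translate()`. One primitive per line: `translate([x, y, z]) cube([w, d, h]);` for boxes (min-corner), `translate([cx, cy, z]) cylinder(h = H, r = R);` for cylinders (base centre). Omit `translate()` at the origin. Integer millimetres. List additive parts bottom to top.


cube([240, 280, 110]);
translate([10, 30, 110]) cube([220, 220, 120]);
translate([30, 50, 230]) cube([180, 180, 70]);


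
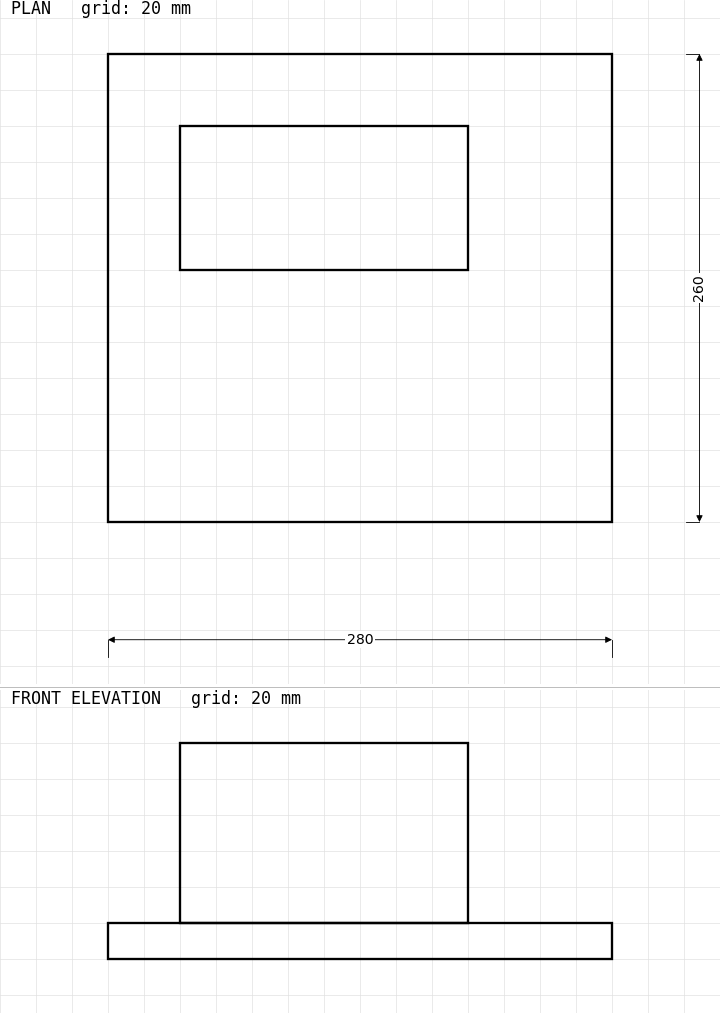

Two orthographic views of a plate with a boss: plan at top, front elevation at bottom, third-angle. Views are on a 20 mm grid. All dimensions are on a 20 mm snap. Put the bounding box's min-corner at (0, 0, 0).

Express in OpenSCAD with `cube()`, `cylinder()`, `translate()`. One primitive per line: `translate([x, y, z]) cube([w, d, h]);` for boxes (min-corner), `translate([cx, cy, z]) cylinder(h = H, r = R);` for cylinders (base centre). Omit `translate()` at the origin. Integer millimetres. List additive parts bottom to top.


cube([280, 260, 20]);
translate([40, 140, 20]) cube([160, 80, 100]);


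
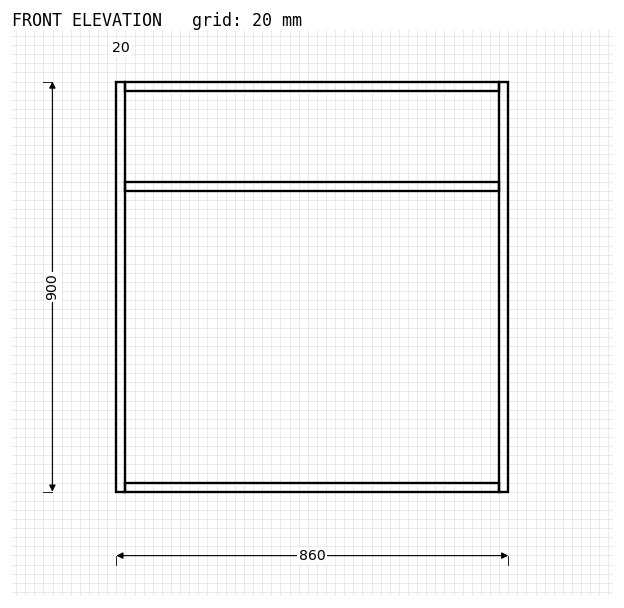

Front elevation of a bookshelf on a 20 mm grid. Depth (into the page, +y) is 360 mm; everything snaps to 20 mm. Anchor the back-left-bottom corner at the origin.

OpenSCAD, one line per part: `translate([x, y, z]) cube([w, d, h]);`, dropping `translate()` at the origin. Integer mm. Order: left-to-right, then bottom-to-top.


cube([20, 360, 900]);
translate([20, 0, 0]) cube([820, 360, 20]);
translate([20, 0, 660]) cube([820, 360, 20]);
translate([20, 0, 880]) cube([820, 360, 20]);
translate([840, 0, 0]) cube([20, 360, 900]);


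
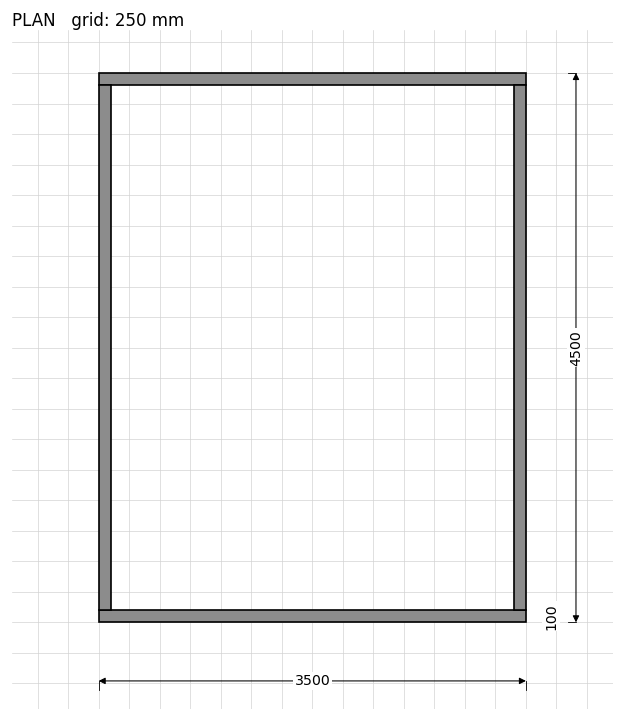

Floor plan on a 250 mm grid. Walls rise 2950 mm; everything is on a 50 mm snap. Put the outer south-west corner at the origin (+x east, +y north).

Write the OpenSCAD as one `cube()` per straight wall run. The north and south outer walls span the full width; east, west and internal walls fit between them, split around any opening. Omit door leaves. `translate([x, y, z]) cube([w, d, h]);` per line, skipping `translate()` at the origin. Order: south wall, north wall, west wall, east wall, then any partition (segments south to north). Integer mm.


cube([3500, 100, 2950]);
translate([0, 4400, 0]) cube([3500, 100, 2950]);
translate([0, 100, 0]) cube([100, 4300, 2950]);
translate([3400, 100, 0]) cube([100, 4300, 2950]);


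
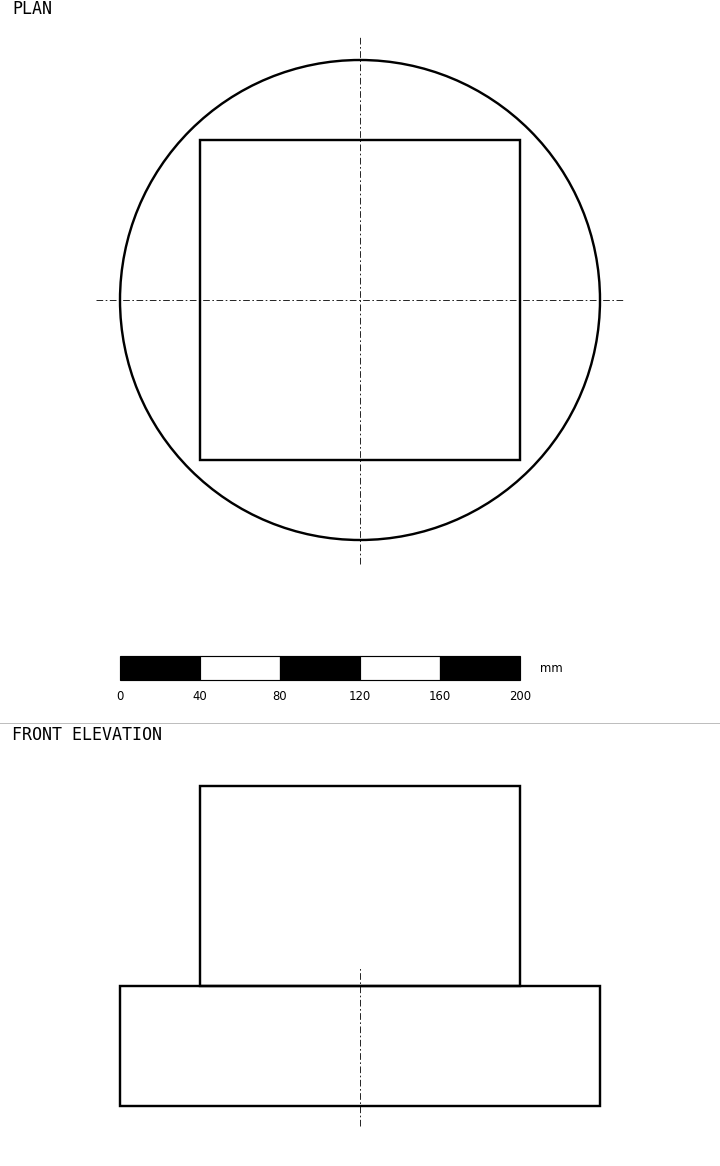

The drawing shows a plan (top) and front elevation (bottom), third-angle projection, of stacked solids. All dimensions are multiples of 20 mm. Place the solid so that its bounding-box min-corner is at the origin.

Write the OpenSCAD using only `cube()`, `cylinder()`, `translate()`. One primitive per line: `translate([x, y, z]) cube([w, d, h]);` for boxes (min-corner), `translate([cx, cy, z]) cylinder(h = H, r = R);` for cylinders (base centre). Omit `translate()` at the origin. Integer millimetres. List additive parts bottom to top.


translate([120, 120, 0]) cylinder(h = 60, r = 120);
translate([40, 40, 60]) cube([160, 160, 100]);


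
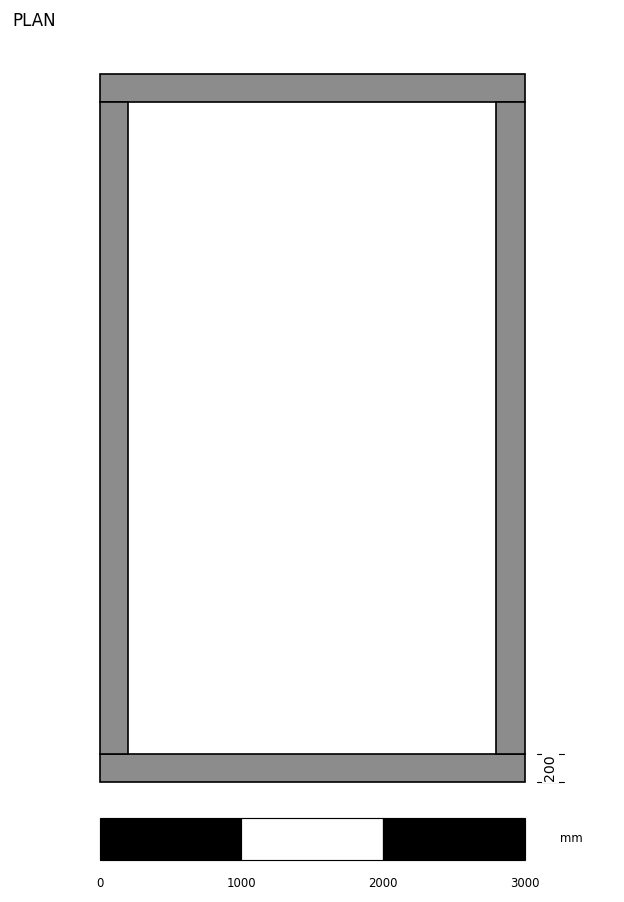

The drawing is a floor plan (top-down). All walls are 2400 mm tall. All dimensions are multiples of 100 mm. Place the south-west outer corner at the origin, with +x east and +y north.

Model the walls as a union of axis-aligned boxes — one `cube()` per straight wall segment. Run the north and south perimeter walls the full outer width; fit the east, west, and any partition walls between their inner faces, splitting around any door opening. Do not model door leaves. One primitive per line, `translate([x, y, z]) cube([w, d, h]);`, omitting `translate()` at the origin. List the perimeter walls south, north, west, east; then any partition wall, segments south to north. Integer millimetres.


cube([3000, 200, 2400]);
translate([0, 4800, 0]) cube([3000, 200, 2400]);
translate([0, 200, 0]) cube([200, 4600, 2400]);
translate([2800, 200, 0]) cube([200, 4600, 2400]);
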